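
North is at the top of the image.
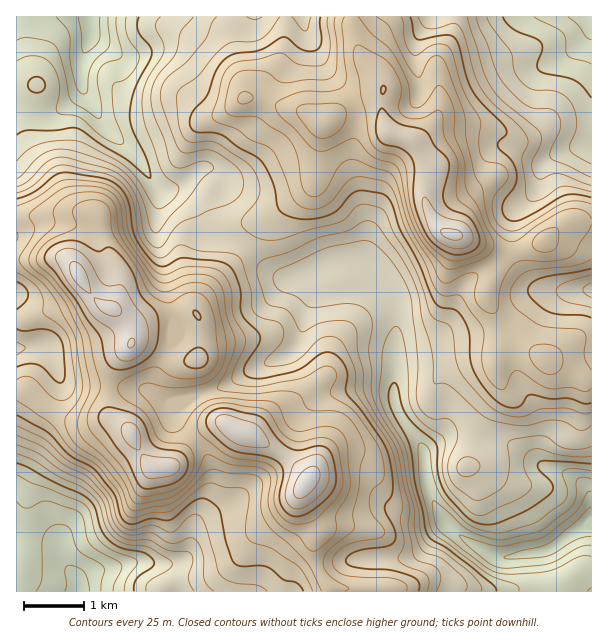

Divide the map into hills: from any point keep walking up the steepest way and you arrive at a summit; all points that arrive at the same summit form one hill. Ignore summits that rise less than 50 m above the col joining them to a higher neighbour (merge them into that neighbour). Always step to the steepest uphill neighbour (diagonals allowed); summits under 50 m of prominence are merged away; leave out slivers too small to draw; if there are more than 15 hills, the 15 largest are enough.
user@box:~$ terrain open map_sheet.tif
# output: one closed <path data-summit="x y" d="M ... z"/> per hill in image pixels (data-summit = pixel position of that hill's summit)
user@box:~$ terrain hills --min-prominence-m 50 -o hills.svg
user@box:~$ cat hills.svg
<path data-summit="452 234" d="M591 16l-501 0 1 22-9 19-2 23 5 13 23 36 28 27 18 29 7 7 16 2 16 15 13 23 39 15 19 19 20 12 12 0 39-16 19 0 9 3 7 5 18 24 8 18-2 89 8 18 12 15 9 17 14-9 18-8 46 6 17 8 19 15 41 17 10 9 3 10z"/><path data-summit="306 482" d="M354 262l-25 2-22 11 7 19-6 12-8 33-12 15-40 18-24 14-35 12-14 10 0 11 3 6 24 24 8 13 2 14-4 22-15 29-5 25-6 8-6 4-41-2-27 8-7 0-20 7-3 9-4-11-8-11-5-13-5-7-17-6-22-3-1 56 575 1 1-92-4-11-18-14-21-6-12-6-19-15-17-8-46-6-18 8-14 9-9-17-12-15-8-18 2-89-4-10-22-32-7-5z"/><path data-summit="78 275" d="M83 88l-8 10-19 14-40 1 0 235 28-2 6 7 11 27 8 5 75 5 27 14 14-2 15-8 24-8 24-14 40-18 12-15 6-24 8-21-7-19-11 3-12 0-20-12-19-19-39-15-13-23-11-11-8-5-13-1-7-7-18-29-33-33z"/><path data-summit="165 467" d="M59 374l-3 10-20 23-11 15-9 22 0 90 4 2 19 2 17 6 5 7 5 13 8 11 4 11 3-9 20-7 7 0 27-8 41 2 6-4 6-8 5-25 15-29 4-15-1-15-6-15-27-28-3-6 0-11 7-6-11 2-27-14-75-5-6-3z"/>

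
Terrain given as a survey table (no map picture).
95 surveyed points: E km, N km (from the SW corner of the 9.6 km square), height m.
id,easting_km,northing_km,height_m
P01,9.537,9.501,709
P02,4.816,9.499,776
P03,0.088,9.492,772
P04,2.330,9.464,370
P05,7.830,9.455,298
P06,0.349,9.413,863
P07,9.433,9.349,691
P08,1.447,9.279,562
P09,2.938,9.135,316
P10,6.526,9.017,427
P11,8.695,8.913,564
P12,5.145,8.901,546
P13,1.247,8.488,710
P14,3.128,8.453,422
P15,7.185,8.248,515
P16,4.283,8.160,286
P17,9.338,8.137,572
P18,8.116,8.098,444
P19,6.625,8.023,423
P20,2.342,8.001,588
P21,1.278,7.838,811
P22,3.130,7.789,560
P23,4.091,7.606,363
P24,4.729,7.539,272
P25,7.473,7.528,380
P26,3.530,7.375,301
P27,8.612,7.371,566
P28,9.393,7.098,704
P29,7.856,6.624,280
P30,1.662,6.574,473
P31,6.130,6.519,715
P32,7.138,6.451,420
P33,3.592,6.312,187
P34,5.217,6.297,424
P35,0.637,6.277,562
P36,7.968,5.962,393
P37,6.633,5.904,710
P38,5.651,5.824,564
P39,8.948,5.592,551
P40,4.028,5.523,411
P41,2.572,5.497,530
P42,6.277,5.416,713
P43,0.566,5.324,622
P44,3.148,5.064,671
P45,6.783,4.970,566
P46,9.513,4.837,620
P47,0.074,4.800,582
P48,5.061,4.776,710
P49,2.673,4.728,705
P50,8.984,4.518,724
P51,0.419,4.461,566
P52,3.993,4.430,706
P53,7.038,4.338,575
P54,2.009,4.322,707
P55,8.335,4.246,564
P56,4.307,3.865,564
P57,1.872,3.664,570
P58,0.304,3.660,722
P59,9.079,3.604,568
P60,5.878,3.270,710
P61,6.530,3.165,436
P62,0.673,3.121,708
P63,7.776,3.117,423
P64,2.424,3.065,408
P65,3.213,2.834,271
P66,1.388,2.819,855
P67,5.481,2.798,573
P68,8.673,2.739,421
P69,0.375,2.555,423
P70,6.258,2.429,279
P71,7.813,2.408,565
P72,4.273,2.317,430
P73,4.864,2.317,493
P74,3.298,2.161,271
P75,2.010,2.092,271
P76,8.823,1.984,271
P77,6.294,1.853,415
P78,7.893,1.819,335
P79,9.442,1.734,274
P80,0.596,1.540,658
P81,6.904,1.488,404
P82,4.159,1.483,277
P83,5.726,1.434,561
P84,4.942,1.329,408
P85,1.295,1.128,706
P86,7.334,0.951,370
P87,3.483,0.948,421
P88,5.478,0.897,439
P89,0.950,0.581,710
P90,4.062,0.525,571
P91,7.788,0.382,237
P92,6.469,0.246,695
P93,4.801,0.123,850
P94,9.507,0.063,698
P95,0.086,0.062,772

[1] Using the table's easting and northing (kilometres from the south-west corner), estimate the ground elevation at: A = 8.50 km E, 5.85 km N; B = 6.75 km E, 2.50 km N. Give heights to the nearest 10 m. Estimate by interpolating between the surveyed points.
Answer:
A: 420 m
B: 280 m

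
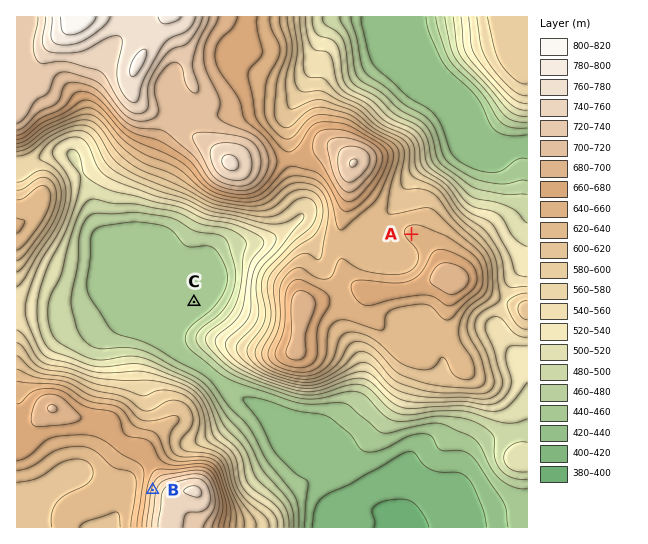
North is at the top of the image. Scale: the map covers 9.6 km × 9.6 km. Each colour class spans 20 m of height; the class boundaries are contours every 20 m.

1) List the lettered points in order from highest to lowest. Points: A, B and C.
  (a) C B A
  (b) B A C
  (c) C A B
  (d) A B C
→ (b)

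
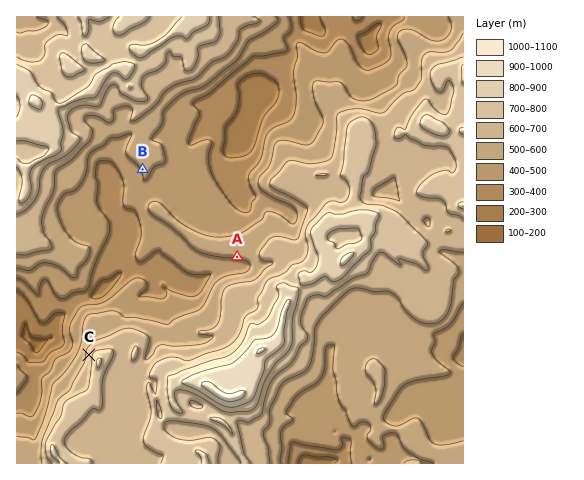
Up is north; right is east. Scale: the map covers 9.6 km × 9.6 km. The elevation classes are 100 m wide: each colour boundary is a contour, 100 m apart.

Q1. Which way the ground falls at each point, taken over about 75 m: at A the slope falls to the S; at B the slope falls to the SW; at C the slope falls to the W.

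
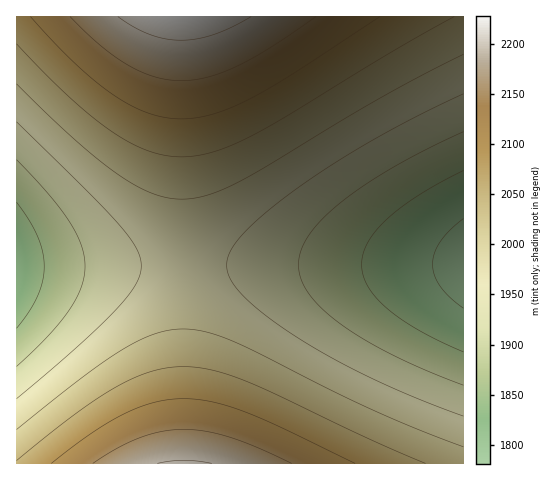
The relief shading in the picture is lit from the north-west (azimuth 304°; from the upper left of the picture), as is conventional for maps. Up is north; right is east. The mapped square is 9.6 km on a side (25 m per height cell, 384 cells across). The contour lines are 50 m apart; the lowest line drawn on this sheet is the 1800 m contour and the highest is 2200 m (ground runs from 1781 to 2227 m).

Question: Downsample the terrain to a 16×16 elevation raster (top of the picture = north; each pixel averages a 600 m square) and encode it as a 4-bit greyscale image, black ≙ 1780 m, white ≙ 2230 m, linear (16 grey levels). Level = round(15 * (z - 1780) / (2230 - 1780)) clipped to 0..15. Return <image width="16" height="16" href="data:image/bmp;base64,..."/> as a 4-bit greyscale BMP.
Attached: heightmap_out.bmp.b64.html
<image width="16" height="16" href="data:image/bmp;base64,Qk32AAAAAAAAAHYAAAAoAAAAEAAAABAAAAABAAQAAAAAAIAAAAATCwAAEwsAABAAAAAAAAAAAAAAABEREQAiIiIAMzMzAERERABVVVUAZmZmAHd3dwCIiIgAmZmZAKqqqgC7u7sAzMzMAN3d3QDu7u4A////AJq83d3cuqmIiavMzLqph3ZniaqqqYd2VVZ4mZmHdlVDNWd4h3ZVQzIkVmd2ZUQyISNFZmZVQyIQI0VmZlRDIhAjVWdmZUMyETRWd3dmVEMiRWeIiHdlVDNXiZqpmHZlRHiau7qpiHZliavMzLqpiHaavN3dzLqZh6vN7u7dy7qZ"/>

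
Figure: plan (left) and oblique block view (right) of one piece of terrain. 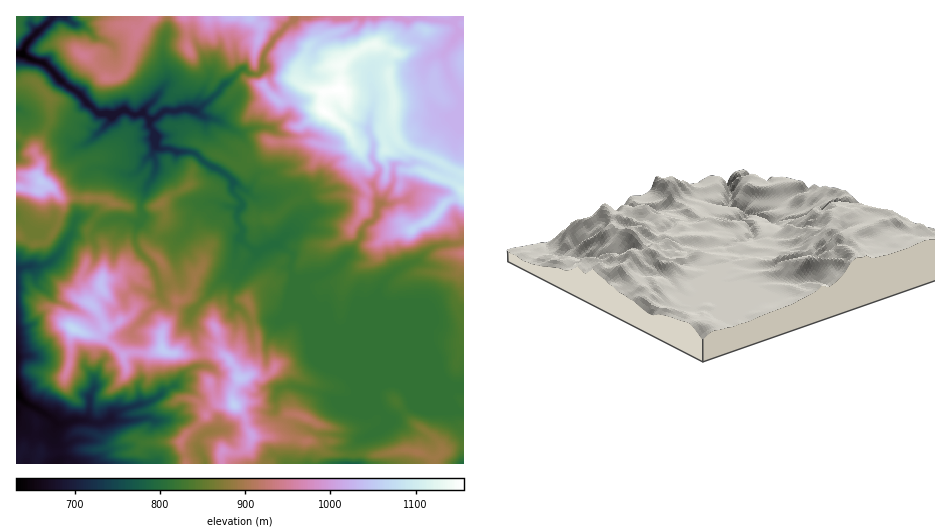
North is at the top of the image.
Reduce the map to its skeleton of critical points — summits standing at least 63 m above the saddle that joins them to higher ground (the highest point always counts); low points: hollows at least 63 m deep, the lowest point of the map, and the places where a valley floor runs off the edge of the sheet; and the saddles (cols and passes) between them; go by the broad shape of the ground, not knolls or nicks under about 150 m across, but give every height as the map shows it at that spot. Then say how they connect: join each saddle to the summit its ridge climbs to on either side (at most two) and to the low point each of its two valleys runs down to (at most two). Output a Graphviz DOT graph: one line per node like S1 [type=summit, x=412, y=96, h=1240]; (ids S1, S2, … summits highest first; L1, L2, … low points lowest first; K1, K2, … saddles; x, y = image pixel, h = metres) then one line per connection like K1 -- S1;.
graph terrain {
  S1 [type=summit, x=340, y=89, h=1157];
  S2 [type=summit, x=74, y=329, h=1072];
  S3 [type=summit, x=234, y=405, h=1061];
  S4 [type=summit, x=41, y=181, h=1054];
  S5 [type=summit, x=250, y=17, h=1046];
  S6 [type=summit, x=109, y=25, h=926];
  L1 [type=low, x=17, y=393, h=631];
  L2 [type=low, x=21, y=54, h=637];
  K1 [type=saddle, x=236, y=453, h=968];
  K2 [type=saddle, x=202, y=354, h=943];
  K3 [type=saddle, x=125, y=70, h=931];
  K4 [type=saddle, x=196, y=426, h=913];
  K5 [type=saddle, x=273, y=41, h=898];
  K6 [type=saddle, x=197, y=305, h=858];
  K7 [type=saddle, x=47, y=126, h=850];
  K8 [type=saddle, x=95, y=218, h=844];
  K9 [type=saddle, x=292, y=270, h=815];
  K10 [type=saddle, x=151, y=129, h=699];
  K11 [type=saddle, x=48, y=22, h=681];
  K1 -- S3;
  K1 -- L1;
  K1 -- L2;
  K2 -- S2;
  K2 -- S3;
  K2 -- L1;
  K3 -- S4;
  K3 -- S5;
  K3 -- L2;
  K4 -- S2;
  K4 -- S3;
  K4 -- L1;
  K5 -- S1;
  K5 -- S5;
  K5 -- L2;
  K6 -- S2;
  K6 -- S3;
  K6 -- L1;
  K6 -- L2;
  K7 -- S4;
  K7 -- L1;
  K7 -- L2;
  K8 -- S2;
  K8 -- S4;
  K8 -- L1;
  K8 -- L2;
  K9 -- S1;
  K9 -- S2;
  K9 -- L2;
  K10 -- S1;
  K10 -- S4;
  K10 -- L2;
  K11 -- S4;
  K11 -- S6;
  K11 -- L2;
}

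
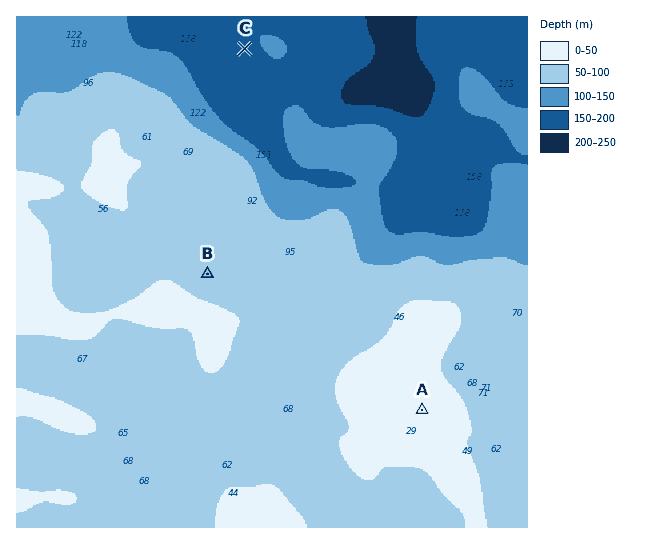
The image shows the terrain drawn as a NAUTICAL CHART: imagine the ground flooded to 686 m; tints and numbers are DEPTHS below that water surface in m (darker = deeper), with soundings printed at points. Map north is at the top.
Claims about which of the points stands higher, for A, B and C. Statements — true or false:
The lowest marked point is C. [true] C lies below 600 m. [true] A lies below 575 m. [false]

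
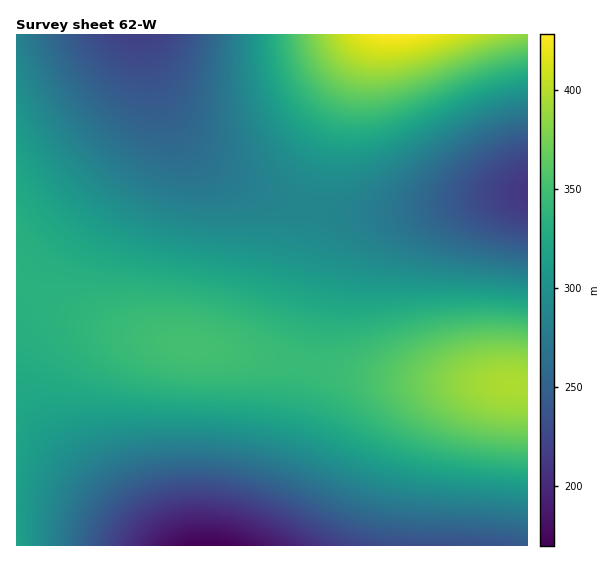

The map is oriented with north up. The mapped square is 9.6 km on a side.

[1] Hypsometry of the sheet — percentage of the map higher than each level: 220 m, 96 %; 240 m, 91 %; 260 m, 82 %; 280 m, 70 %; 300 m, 54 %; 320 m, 39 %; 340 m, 21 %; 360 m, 9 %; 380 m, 5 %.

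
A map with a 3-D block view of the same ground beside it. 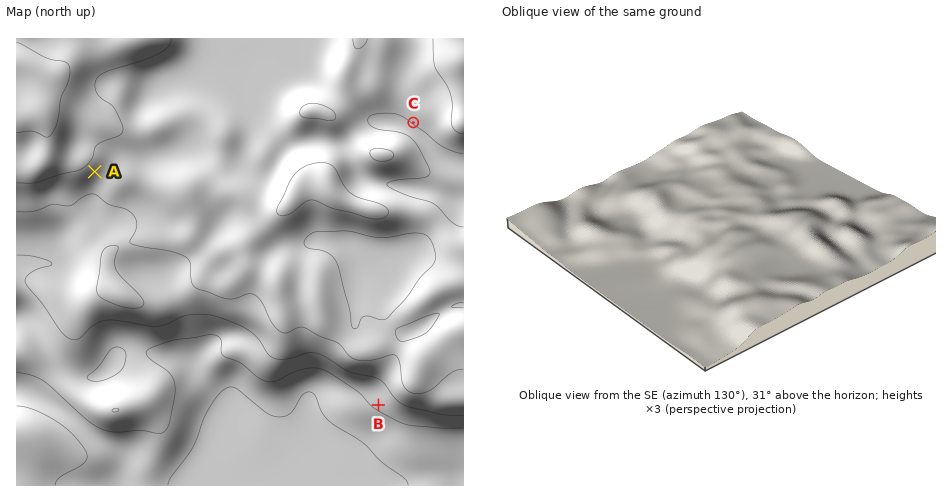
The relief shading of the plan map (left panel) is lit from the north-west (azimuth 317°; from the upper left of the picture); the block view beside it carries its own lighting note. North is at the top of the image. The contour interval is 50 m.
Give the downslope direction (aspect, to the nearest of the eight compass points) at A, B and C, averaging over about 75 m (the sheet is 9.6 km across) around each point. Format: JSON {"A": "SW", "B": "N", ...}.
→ {"A": "SE", "B": "SW", "C": "SW"}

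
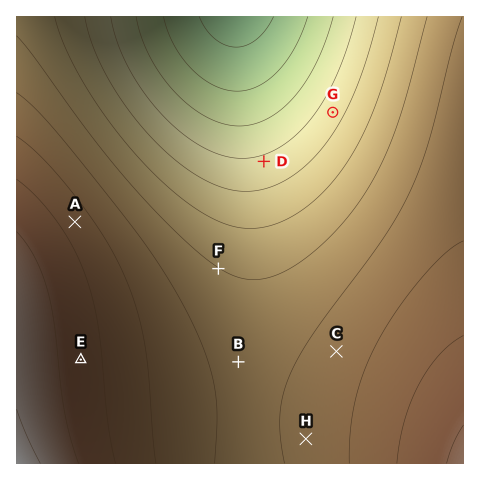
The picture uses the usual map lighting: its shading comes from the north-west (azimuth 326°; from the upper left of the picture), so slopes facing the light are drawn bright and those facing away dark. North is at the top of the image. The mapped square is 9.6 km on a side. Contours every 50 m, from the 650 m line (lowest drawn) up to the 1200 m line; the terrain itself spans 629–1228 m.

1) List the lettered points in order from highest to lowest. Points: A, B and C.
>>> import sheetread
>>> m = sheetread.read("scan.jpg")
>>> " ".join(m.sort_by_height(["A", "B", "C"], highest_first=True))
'A C B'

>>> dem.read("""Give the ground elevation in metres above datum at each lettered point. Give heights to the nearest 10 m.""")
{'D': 810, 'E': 1120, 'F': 950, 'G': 830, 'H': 1010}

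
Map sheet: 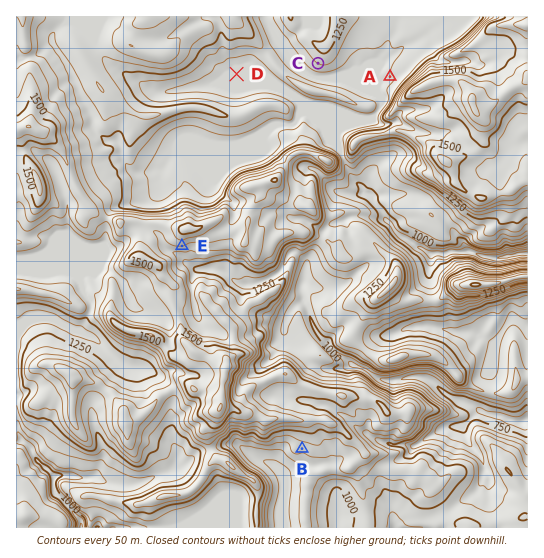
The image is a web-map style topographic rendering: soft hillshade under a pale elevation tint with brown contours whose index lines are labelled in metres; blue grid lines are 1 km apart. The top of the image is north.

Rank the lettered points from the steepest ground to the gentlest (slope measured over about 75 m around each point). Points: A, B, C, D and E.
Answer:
E C B A D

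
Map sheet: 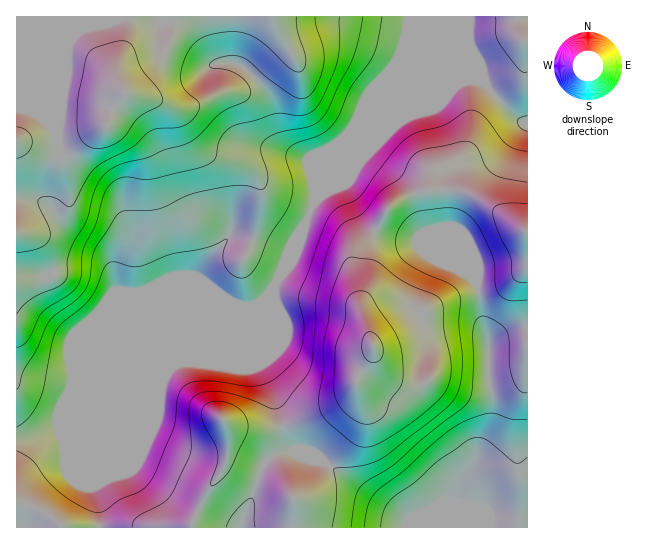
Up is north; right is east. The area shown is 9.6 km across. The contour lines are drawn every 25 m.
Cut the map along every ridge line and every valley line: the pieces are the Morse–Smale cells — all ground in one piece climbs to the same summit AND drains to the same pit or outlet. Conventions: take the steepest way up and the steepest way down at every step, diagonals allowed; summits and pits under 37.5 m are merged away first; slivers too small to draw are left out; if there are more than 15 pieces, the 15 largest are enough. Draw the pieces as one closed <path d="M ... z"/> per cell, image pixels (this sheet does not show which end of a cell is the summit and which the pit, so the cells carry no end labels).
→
<path d="M527 16l-254 0 8 21-1 9-38 38-8 5-12 3-24 12-13 4-14-1-18-8-30-7-11 14-5 19-28 18-16 14-17-4-29-12-1 92 15 3 12 9 5 10 5 20-3 2-34 1 0 160 19-1 26-8 84-34 10-6 9-8 4-10 7-7 28-12 44-44 16-8 10-11 40-86 14-12 18-8 8-9 11-17 35-36 19-10 27-11 13-16 9-4 18 3 32 36 10 4z"/><path d="M454 189l-23 0-21 6-17 9-9 10-21 39-2 8 4 29-5 17 13 39-1 9-12 18-8 20-9 8-30 15-32 11 7 19 7 5-8 0-9 2-14 10-12 36-8 16-2 13 286-1 0-296-50-34-11-5z"/><path d="M477 80l-10 0-9 4-13 16-27 11-19 10-35 36-11 17-8 9-18 8-14 12-4 12-16 28-10 28-8 14 2 38-17 43 12 24 10 37 31-11 30-15 9-8 8-20 12-18 1-9-13-39 5-17-4-29 2-8 6-14 15-25 9-10 29-13 40 0 16 6 47 34 3-1 0-107-11-4-32-36z"/><path d="M271 16l-254 0-1 125 30 12 17 4 16-14 28-18 5-19 11-14 30 7 18 8 14 1 13-4 24-12 12-3 8-5 38-38 1-9z"/><path d="M274 287l-11 13-16 8-44 44-28 12-7 7-8 15-41 41-26 59 6 19 2 23 90 0 1-6 13-28 15-20 7-15 1-26-5-12 7 4 11 3 29 1 11-3-9-36-12-24 17-43 0-18z"/><path d="M155 389l-94 40-26 8-18 2-1 88 83 1 0-23-6-15 6-17 20-46z"/><path d="M226 423l2 10-1 26-7 15-11 13-10 20-7 15 1 6 48 0 23-65 14-10 14-3-7-9-4-14-11 2-15 0-21-2z"/><path d="M21 233l-5 1 0 37 11 2-10 0-1 4 37-1 0-5-10-26-9-8z"/>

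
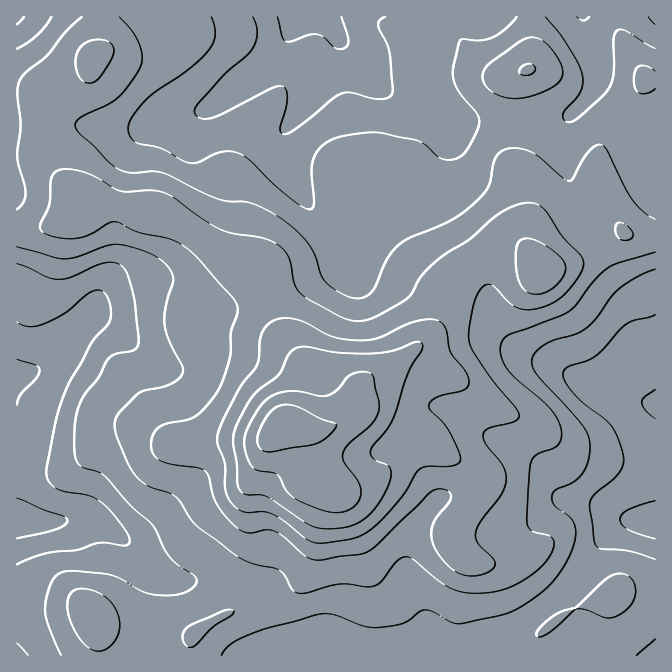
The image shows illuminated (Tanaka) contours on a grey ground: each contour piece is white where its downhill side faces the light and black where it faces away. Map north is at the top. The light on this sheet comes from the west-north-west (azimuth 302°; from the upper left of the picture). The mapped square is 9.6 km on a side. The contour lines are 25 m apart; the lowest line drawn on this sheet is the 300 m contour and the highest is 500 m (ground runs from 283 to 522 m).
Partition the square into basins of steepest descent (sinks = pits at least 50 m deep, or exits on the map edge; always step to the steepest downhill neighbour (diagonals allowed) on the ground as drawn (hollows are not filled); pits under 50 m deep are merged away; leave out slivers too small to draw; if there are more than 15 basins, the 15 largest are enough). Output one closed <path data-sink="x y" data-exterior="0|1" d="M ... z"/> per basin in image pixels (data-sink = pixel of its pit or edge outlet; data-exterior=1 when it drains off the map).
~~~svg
<path data-sink="300 17" data-exterior="1" d="M655 16l-553 0-1 26-12 25-12 11-29 10-5 7-2 5 2 40 3 13 8 17 30 33 34 1 46 12 20 10 36 28 29 17 12 12 10 22 7 22 18 28 19 18 20 5 14 10 5 17 0 9 5-9 5-22 8-7 16-8 29-20 16-16 10-19 3-11 0-10 5-14 13-14 14-10 20-10 17-1 13 9 14 19 3 0 39-12 21-11 19-15 8 3 24 1z"/><path data-sink="655 524" data-exterior="1" d="M625 233l-5 1-15 14-21 11-39 12-3 0-14-19-13-9-17 1-34 20-10 9-6 12-4 23-11 24-16 16-29 20-16 8-8 7-5 22-6 10-29 14-25-1 6 3 6 7 7 35 3 7 7 5 0 10-9 25-5 32-11 25-11 9-42 20-18 5-35 20-6 7-2 17 466 1 1-418-24-2z"/><path data-sink="17 518" data-exterior="1" d="M108 203l-24 0-10 11-16 9-20 6-22 3 1 424 172 0 2-18 6-7 35-20 30-10 35-18 6-6 8-15 8-42 9-25 0-10-7-5-3-7-7-35-6-7-6-3 25 1 10-3 13-7 7-11-3-16-9-11-27-8-19-18-18-28-7-22-10-22-12-12-29-17-36-28-20-10z"/><path data-sink="17 17" data-exterior="1" d="M100 16l-84 1 1 214 13 0 28-8 16-9 9-11-2-5-22-21-10-15-6-22-2-40 7-12 29-10 12-11 12-25z"/>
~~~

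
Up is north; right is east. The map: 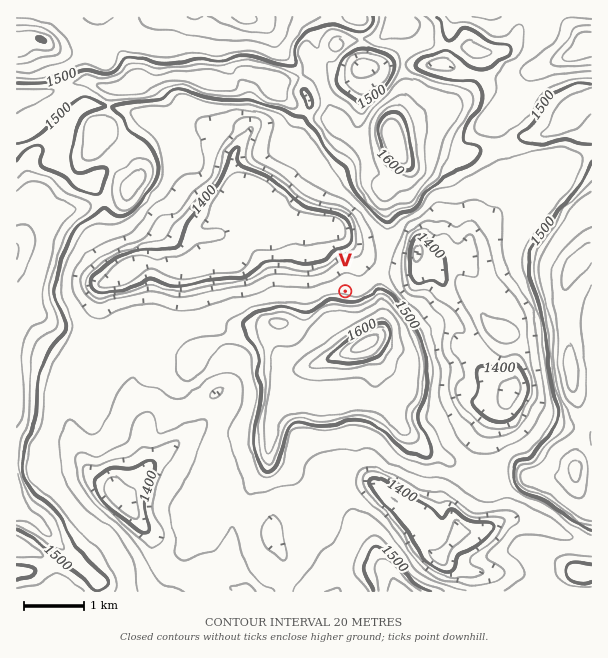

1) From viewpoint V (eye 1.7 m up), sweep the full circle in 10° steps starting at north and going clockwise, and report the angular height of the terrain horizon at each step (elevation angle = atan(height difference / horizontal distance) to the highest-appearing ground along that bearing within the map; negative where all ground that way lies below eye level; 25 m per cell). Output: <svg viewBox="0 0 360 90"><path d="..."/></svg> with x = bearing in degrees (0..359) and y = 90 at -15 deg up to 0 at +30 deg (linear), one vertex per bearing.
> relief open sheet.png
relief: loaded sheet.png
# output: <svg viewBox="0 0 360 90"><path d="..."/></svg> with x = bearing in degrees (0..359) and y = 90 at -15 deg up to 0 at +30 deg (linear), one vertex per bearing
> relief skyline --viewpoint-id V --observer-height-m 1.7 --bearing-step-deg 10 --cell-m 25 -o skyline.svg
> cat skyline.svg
<svg viewBox="0 0 360 90"><path d="M0 57l10-2 10-3 10 2 10 4 10 1 10 1 10-2 10-1 10-5 10-4 10-3 10-1 10-2 10-3 10-1 10 0 10 1 10-1 10 0 10 0 10 1 10 3 10 4 10 4 10 4 10 4 10 0 10 0 10 1 10-1 10 0 10 0 10 0 10-1 10 1"/></svg>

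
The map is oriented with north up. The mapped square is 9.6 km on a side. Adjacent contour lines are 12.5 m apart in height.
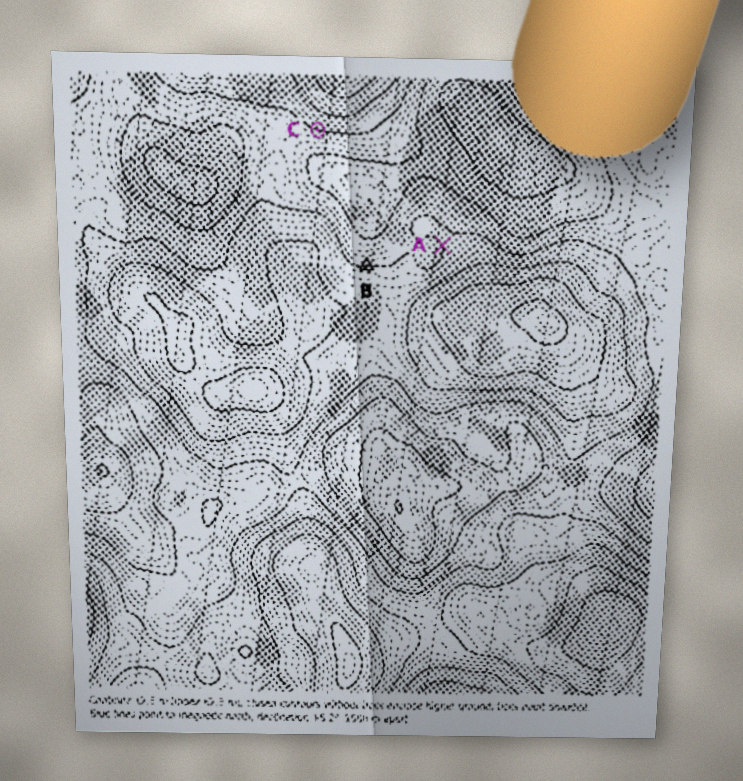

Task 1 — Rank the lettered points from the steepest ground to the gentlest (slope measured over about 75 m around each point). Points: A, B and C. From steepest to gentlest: C B A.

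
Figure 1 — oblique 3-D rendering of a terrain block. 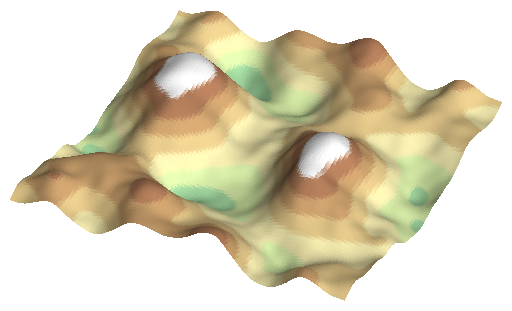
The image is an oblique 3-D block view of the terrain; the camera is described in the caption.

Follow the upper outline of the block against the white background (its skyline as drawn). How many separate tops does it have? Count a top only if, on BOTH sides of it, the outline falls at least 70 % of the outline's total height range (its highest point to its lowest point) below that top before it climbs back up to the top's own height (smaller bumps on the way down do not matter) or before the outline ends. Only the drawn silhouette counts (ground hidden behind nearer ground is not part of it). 0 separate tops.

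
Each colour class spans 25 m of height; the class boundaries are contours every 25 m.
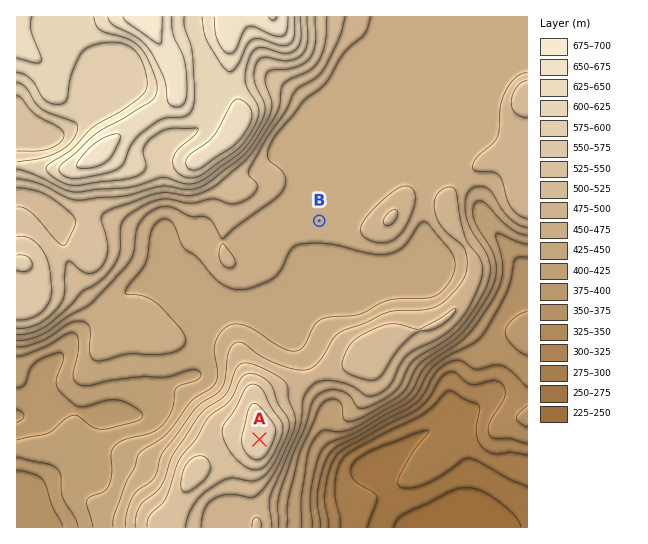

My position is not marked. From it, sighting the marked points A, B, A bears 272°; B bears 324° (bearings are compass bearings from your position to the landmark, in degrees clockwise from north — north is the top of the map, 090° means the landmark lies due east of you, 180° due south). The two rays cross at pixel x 484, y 447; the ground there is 300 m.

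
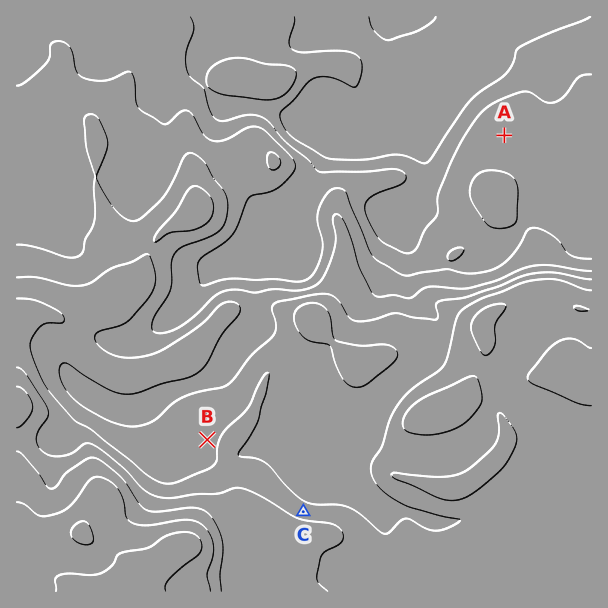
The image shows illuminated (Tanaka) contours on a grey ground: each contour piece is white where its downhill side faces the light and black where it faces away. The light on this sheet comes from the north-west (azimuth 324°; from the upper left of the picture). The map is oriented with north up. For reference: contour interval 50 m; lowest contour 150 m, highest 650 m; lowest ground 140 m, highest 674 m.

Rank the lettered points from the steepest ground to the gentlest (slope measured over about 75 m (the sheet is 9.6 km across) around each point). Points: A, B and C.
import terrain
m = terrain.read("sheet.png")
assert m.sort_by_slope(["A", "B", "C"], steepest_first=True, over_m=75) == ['C', 'B', 'A']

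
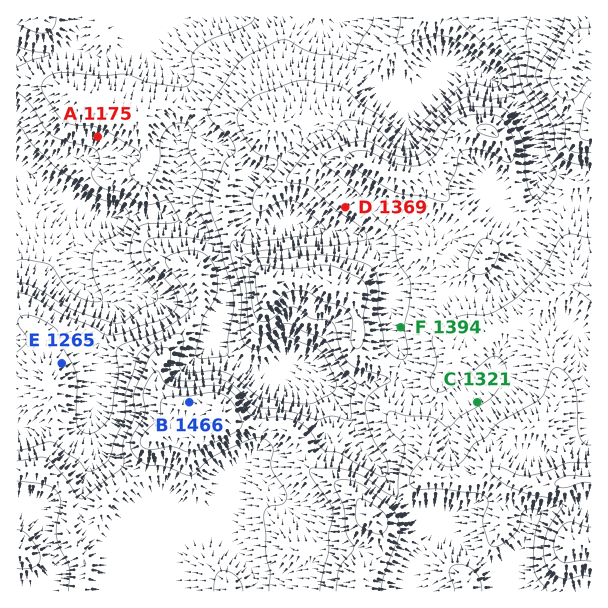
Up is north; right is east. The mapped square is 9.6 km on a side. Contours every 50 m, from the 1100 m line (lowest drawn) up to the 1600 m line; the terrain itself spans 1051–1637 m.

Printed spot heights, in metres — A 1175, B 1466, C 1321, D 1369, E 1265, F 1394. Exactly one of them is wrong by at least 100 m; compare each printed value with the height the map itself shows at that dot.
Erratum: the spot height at C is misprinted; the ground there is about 1446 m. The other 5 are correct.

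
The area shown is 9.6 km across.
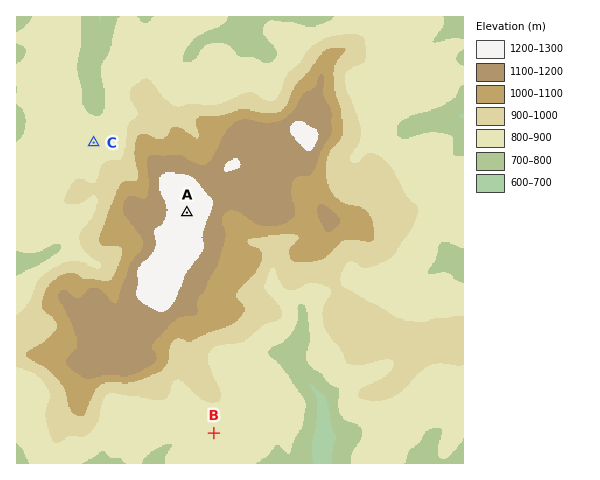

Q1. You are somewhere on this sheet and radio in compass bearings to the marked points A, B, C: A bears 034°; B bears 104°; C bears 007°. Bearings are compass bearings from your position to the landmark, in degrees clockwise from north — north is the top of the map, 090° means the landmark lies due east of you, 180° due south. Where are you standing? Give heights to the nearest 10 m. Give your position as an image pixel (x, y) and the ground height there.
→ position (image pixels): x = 63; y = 396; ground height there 970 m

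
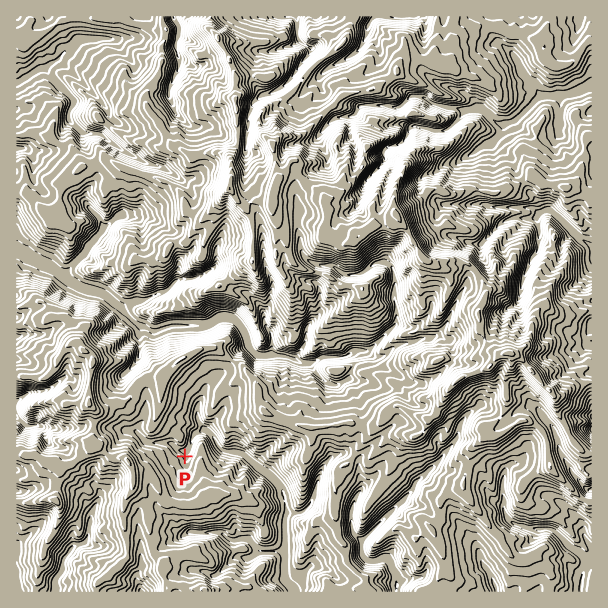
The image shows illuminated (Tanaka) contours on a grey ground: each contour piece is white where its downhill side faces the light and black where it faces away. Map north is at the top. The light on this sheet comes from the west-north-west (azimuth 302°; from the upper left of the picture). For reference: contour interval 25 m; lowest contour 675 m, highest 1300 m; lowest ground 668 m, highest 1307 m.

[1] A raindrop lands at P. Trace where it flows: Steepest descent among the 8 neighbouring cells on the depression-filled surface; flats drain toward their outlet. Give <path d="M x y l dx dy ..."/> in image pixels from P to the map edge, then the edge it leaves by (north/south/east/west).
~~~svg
<path d="M185 456l1-1 0-3 2 0 3-6 0-5 3-6 3-3 3 0 1-1 6 0 6 6 5 9 4 4 3 2 9 0 2 1 6 0 3 2 12 12 1 0 9 7 2 0 10 11 3 6 0 3 3 4 0 8 2 1 0 8-2 1 0 65 9 10"/>
exit: south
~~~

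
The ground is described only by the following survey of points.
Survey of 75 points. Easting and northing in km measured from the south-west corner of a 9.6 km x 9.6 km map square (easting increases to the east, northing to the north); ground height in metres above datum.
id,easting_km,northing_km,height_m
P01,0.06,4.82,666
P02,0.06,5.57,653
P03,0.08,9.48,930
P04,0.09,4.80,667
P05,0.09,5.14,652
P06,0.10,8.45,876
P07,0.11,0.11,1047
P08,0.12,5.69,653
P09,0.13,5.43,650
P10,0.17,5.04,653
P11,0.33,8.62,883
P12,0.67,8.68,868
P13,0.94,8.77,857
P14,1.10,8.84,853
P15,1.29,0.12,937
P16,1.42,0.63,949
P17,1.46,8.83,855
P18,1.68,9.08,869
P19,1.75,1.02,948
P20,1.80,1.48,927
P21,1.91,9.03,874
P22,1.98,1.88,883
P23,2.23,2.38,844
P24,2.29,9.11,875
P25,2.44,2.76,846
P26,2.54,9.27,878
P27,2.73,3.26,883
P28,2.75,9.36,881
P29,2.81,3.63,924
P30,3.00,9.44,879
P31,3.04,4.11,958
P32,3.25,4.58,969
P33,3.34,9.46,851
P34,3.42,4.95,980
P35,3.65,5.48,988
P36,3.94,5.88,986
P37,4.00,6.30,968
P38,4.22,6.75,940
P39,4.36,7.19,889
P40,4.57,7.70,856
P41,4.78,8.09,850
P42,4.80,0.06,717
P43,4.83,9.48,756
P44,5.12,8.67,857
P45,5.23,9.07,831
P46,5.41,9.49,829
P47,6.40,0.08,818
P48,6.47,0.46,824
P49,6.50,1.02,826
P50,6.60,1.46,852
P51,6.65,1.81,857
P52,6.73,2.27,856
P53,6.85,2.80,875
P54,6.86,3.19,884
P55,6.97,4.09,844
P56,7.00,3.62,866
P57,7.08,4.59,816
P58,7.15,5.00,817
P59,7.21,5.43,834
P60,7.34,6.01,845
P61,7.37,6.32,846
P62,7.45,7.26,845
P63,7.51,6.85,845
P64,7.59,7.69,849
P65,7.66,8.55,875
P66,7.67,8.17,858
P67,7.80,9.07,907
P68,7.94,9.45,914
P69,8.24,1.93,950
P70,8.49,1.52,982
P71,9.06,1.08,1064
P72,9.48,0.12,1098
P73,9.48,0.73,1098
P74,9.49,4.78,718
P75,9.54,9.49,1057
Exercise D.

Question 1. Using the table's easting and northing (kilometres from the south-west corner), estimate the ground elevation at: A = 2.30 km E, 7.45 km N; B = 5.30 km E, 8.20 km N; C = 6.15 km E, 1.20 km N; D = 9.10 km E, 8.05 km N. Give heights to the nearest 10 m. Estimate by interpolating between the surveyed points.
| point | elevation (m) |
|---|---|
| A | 900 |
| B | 920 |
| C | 810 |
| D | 950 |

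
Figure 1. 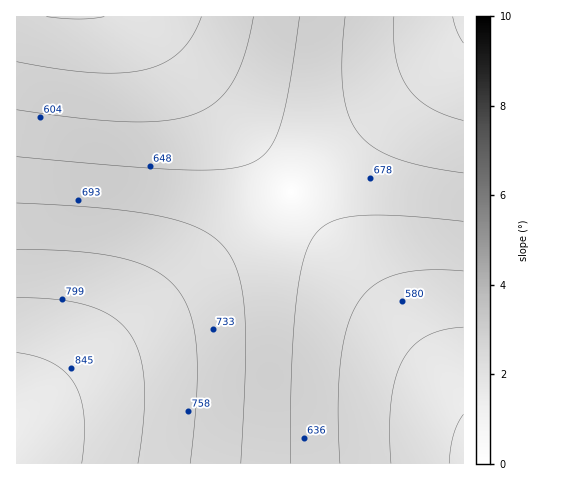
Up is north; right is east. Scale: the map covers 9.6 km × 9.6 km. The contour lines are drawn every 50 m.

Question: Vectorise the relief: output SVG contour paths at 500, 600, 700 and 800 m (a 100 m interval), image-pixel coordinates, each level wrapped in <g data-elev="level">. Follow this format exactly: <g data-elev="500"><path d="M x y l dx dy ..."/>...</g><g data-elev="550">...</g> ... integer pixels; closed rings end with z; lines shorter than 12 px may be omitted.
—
<g data-elev="500"><path d="M449 463l4-28 5-11 5-10"/><path d="M104 17l-26 2-32-2"/></g><g data-elev="600"><path d="M340 463l-2-56 2-45 7-34 11-26 7-9 9-8 10-6 12-4 29-5 38 1"/><path d="M253 17l-9 38-11 27-16 19-9 7-12 5-28 7-37 2-49-4-65-8"/></g><g data-elev="700"><path d="M241 463l4-96 0-56-3-21-4-18-6-14-8-12-11-10-14-8-18-7-21-5-58-8-85-5"/><path d="M345 17l-3 40 1 32 5 24 10 19 14 14 21 11 30 9 40 7"/></g><g data-elev="800"><path d="M138 463l6-45 0-36-5-28-4-12-6-10-8-9-9-7-23-10-32-6-40-2"/><path d="M453 17l4 14 6 12"/></g>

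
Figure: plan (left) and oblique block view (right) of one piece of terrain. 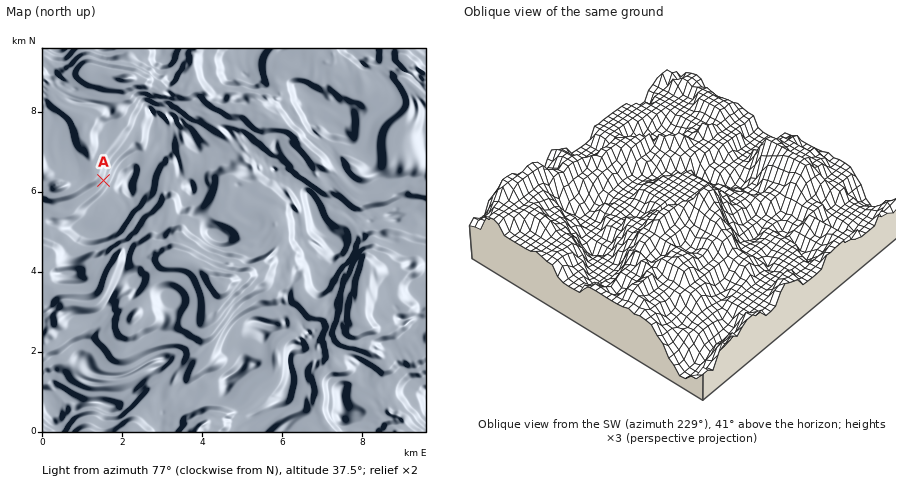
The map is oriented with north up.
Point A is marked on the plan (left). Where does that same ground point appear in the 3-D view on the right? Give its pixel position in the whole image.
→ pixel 580 247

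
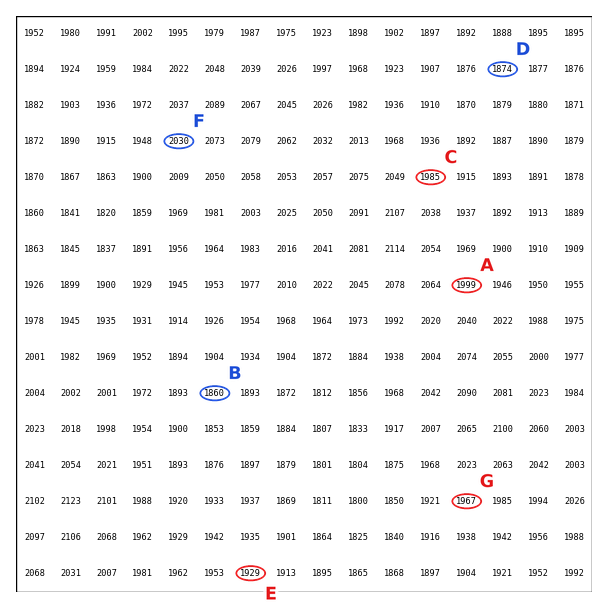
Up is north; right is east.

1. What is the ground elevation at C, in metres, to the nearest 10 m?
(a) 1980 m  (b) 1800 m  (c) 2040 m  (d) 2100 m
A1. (a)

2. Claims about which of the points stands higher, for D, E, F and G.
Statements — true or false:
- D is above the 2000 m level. false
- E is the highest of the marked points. false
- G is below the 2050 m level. true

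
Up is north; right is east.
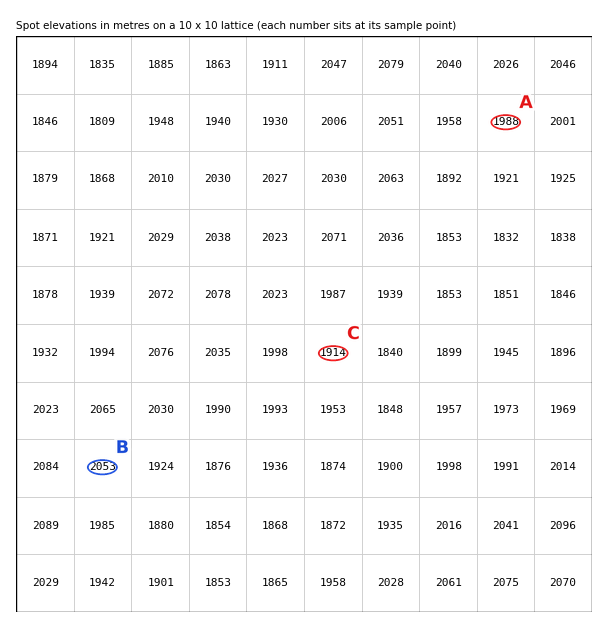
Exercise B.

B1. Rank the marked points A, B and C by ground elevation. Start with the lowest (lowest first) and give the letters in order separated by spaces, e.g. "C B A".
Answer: C A B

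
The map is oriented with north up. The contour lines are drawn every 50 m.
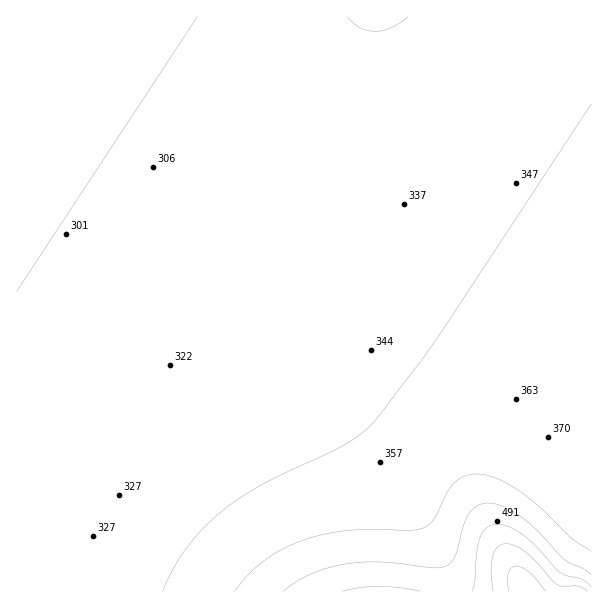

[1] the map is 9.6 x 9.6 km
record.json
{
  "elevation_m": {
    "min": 280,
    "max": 630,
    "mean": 340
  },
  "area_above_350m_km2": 25.9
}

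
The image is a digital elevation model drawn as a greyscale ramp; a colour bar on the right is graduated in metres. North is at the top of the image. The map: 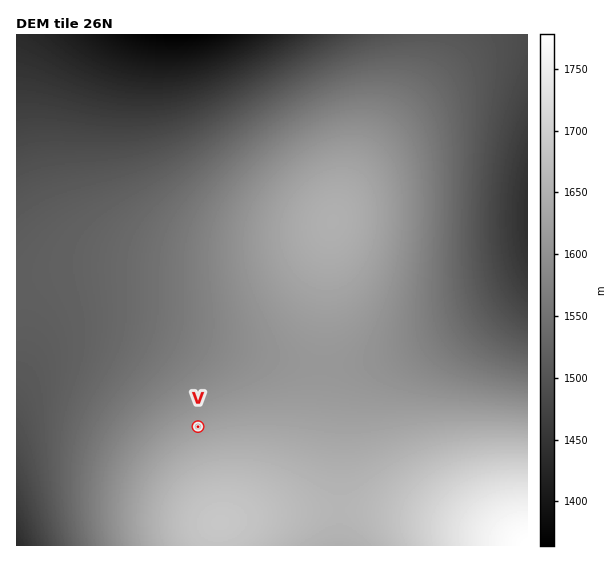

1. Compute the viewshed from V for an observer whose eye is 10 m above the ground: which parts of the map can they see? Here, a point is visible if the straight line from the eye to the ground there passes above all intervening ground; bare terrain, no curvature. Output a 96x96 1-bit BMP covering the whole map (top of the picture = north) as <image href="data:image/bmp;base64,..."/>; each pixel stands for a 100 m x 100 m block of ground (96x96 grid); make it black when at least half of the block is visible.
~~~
<image width="96" height="96" href="data:image/bmp;base64,Qk2+BAAAAAAAAD4AAAAoAAAAYAAAAGAAAAABAAEAAAAAAIAEAAATCwAAEwsAAAIAAAAAAAAA////AAAAAAAAAAAAAAAAAAAA//gAAAAAAAAAAAAB//gAAAAAAAAAAAAD//wAAAAAAAAAAAAD//wAAAAAAAAAAAAH//wAAAAAAAAAAAAP//wAAAAAAAAAAAAf//wAAAAAAAAAAAAf//wAAAAAAAAAAAA///wAAAAAAAAAAAA///wAAAAAAAAAAAB///wAAAAAAAAAAAB///wAAAAB+AAAAAB///wAAAAD/gAAAAD///wAAAAH/wAAAAD///wAAAAP/4AAAAD///gAAAAf/8AAAAD///gAAAAf/8AAAAD///gAAAA//+AAAAD///AAAAA///AAAAD//+AAAAB///AAAAD//+AAAAD///gAAAD//4DAAAH///wAAAB//wD/AAf///8AAAA/+AD////////AAAAHwAD////////4AAAAAAD/////////gAAAAAD/////////8AAAAAD/////////+AAAAAD/////////+AAAAAD//////////AAAAAD//////////AAAAAD//////////gAAAAD//////////gAAAAD//////////gAAAAD//////////wAAAAD//////////wAAAAD//////////wAAAAD//////////wAAAAD//////////wAAAAD//////////wAAAAD//////////wAAAAD//////////wAAAAD//////////wAAAAD//////////wAAAAD//////////wAAAAD//////////wAAAAD//////////wAAAAD//////////wAAAAD//////////wAAAAD//////////gAAAAD//////////gAAAAD//////////gAAAAD//////////gAAAAD//////////AAAAAD//////////AAAAAD//////////AAAAAD/////////+AAAAAD/////////8AAAAAD/////////4AAAAAD/////////wAAAAAD/////////gAAAAAD////AAH/8AAAAAAD///wAAAAAAAAAAAD//+AAAAAAAAAAAAD//4AAAAAAAAAAAAD//gAAAAAAAAAAAAD/+AAAAAAAAAAAAAD/4AAAAAAAAAAAAAB/gAAAAAAAAAAAAAAcAAAAAAAAAAAAAAAAAAAAAAAAAAAAAAAAAAAAAAAAAAAAAAAAAAAAAAAAAAAAAAAAAAAAAAAAAAAAAAAAAAAAAAAAAAAAAAAAAAAAAAAAAAAAAAAAAAAAAAAAAAAAAAAAAAAAAAAAAAAAAAAAAAAAAAAAAAAAAAAAAAAAAAAAAAAAAAAAAAAAAAAAAAAAAAAAAAAAAAAAAAAAAAAAAAAAAAAAAAAAAAAAAAAAAAAAAAAAAAAAAAAAAAAAAAAAAAAAAAAAAAAAAAAAAAAAAAAAAAAAAAAAAAAAAAAAAAAAAAAAAAAAAAAAAAAAAAAAAAAAAAAAAAAAAAAAAAAAAAAAAAAAAAAAAAAAAAAAAAAAAAAAAAAAAAAAAAAAAAAAAAAAAAAAAAAAAAAAAAAAAAAAAAAAAAAAAAA="/>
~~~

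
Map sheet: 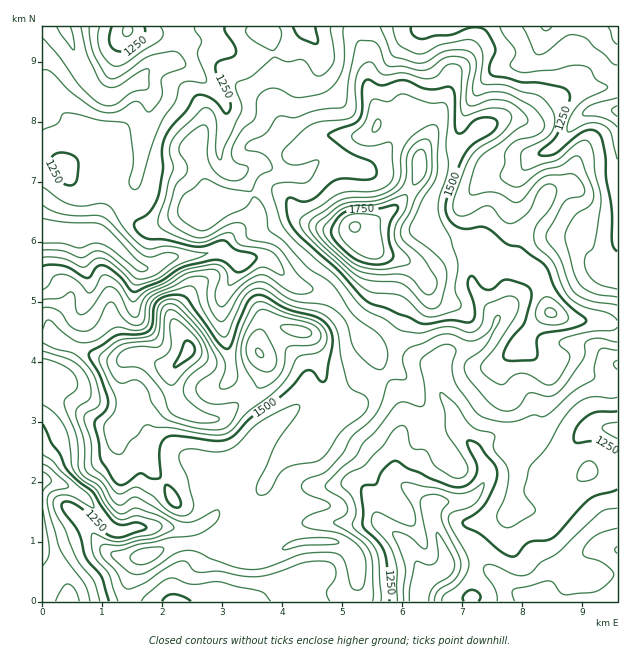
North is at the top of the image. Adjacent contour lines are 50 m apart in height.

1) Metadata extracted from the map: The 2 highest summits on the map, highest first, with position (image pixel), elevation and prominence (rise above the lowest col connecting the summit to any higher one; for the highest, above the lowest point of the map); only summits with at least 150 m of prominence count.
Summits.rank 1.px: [355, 226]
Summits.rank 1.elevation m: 1856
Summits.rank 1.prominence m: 814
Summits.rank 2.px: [188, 351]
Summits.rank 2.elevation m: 1764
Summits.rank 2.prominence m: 362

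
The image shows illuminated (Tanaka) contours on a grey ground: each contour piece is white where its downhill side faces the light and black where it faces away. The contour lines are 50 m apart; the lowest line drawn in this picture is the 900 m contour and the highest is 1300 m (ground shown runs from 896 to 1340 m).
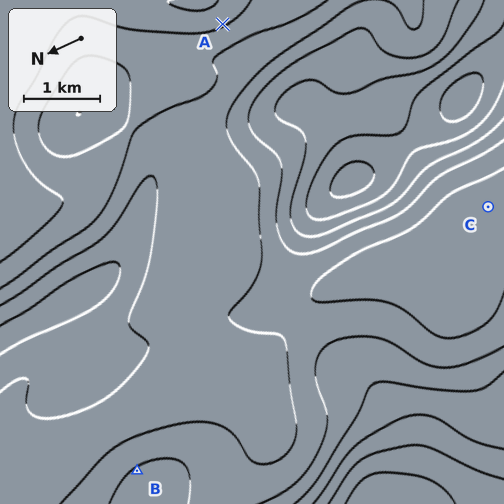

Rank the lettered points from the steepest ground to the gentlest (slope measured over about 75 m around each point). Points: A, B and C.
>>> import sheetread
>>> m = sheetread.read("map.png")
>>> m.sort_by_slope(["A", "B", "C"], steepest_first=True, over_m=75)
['A', 'B', 'C']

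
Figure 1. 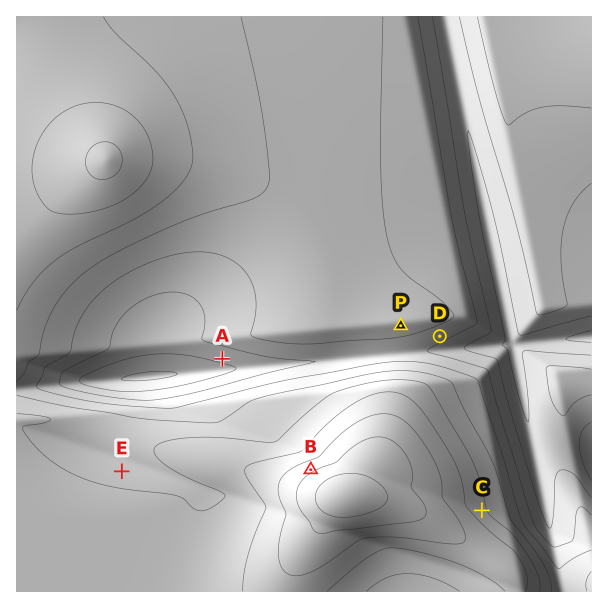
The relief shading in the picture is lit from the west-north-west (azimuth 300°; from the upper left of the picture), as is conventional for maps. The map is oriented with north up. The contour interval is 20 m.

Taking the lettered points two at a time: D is lower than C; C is lower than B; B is higher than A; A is lower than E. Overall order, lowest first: A D E C B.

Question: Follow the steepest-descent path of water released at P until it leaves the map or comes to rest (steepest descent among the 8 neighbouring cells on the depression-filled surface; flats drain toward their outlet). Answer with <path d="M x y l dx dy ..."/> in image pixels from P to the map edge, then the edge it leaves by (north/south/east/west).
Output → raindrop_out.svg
<path d="M401 326l0 27 13 0 2-2 19 0 2-1 19 0 2-2 16 0 2-1 16 0 2-2 19 0 2-1 9 0 1-2 14 0 1-1 15 0 2-2 15 0 1-1 15 0 3-2"/>
exit: east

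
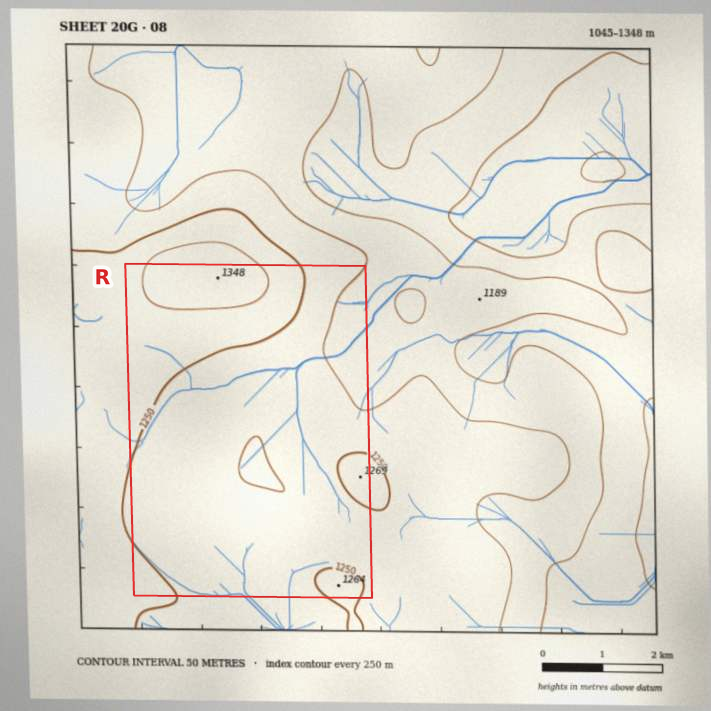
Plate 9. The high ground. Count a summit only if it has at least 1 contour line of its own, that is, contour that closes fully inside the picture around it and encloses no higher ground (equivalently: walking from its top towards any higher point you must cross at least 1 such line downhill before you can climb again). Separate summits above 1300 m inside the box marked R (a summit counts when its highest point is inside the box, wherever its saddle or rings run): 1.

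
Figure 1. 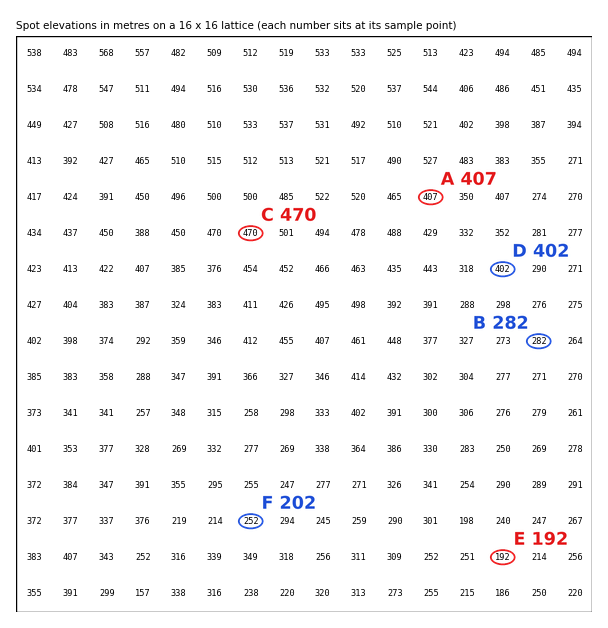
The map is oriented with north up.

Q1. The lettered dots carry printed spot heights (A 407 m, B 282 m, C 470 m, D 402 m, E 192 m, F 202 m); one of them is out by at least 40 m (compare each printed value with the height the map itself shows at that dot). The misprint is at F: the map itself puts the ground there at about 252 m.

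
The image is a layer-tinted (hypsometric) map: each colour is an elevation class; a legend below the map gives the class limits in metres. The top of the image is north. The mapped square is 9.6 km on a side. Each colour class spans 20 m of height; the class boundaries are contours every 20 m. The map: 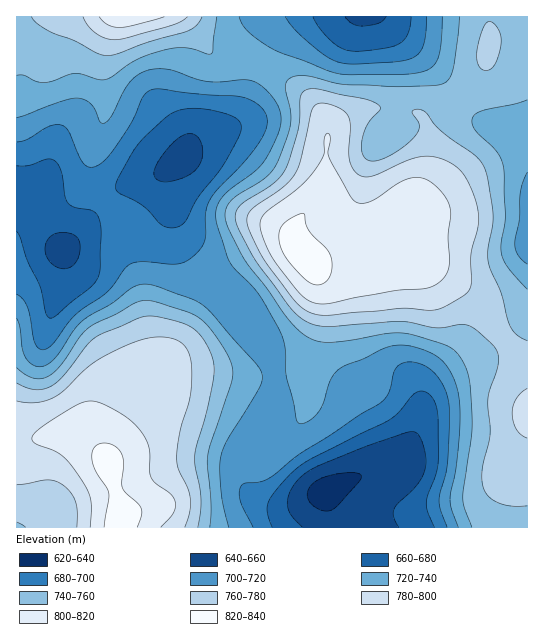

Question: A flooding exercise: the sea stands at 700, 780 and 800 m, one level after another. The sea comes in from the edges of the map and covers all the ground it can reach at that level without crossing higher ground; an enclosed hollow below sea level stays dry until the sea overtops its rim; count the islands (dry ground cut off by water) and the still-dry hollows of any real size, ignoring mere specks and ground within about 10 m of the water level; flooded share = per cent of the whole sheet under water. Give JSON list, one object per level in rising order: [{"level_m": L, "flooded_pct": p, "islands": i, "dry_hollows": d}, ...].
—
[{"level_m": 700, "flooded_pct": 24, "islands": 0, "dry_hollows": 0}, {"level_m": 780, "flooded_pct": 78, "islands": 1, "dry_hollows": 0}, {"level_m": 800, "flooded_pct": 89, "islands": 1, "dry_hollows": 0}]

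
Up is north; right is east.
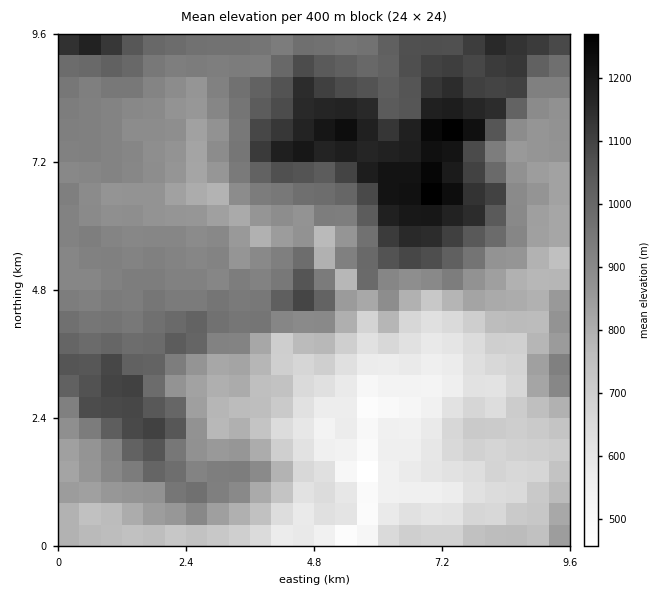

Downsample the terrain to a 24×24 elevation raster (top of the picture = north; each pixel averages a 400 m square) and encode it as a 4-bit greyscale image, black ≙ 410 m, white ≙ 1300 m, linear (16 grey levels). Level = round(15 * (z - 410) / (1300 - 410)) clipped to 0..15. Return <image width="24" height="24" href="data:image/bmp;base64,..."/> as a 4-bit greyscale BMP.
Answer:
<image width="24" height="24" href="data:image/bmp;base64,Qk2WAQAAAAAAAHYAAAAoAAAAGAAAABgAAAABAAQAAAAAACABAAATCwAAEwsAABAAAAAAAAAAAAAAABEREQAiIiIAMzMzAERERABVVVUAZmZmAHd3dwCIiIgAmZmZAKqqqgC7u7sAzMzMAN3d3QDu7u4A////AGZmZWVUMyEkVVZmZ2ZneIdmQ0MTQzRFV3eIiZmHVEMSIjREVniJqpmYZEISMzRURniKuYiHUyITM0VFVYmry4Z1QyMiI0VVVZu7unZmVDMRIkRFZqvMqHd2ZEMiIjQ0eLu6qYd2VFQzMzRFeaqqqqmHVmVEQzRVZ5mZmqmZiIdWREVmaJmZmZmZrKd4ZWd3aIiZmZiZm5aoiJh2ZomZmYmImmmru6mIZpmIiIiGeGic3Muod5iIiId4iJm93dy4d5iIh3aJmqq+7uzIh4iIiHiau7ze7tyod5mYiHic3d3d3tuYiJmYiHibzd7c3u64iJmYiIibvd3bvd3KiJmZiImavcu6vMzMmaqqmZmZq7qqvMvMqs3LqpmZmpmau7zcyw=="/>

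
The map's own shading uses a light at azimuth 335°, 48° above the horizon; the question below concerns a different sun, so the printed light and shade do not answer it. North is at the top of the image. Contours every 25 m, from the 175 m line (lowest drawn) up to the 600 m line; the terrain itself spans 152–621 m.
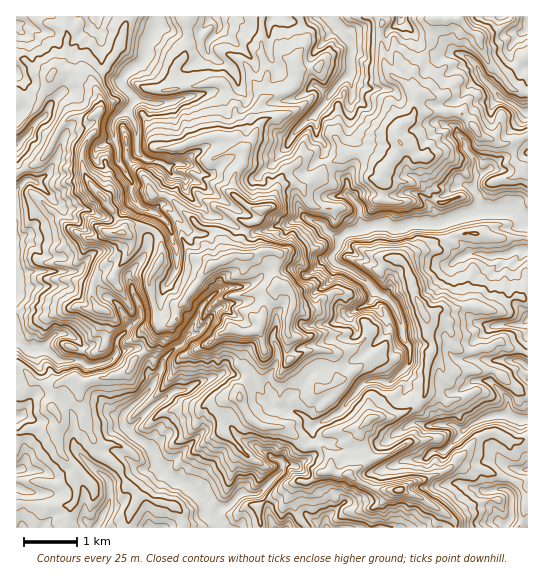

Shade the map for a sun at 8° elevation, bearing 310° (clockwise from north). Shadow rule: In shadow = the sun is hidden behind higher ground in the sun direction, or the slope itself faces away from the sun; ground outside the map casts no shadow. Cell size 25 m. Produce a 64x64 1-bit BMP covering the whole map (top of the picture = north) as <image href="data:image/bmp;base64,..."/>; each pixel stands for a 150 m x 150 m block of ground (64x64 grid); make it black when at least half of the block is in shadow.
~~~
<image width="64" height="64" href="data:image/bmp;base64,Qk0+AgAAAAAAAD4AAAAoAAAAQAAAAEAAAAABAAEAAAAAAAACAAATCwAAEwsAAAIAAAAAAAAA////AAAAAACA4eIB5//9+QHxhwlvL/h8AfECAT/H8DQAsAAwP/PgBAAwAD4f8P/8ADAAH5/gf/wAAAAfwz4PwIABgB/AH/PDwAGAgfgH/cGAABlDzAH+wIIADEfAD35gAgDCD4AfhwACHOMBAB//wAAfYQAHD///gD+AAAPAf/8Af+AEAcAb/QD/8AgA4Bh8AH/+ADxwCxgAD9/Bfj8J8AAD7/3/H4giAPnv/f+DyB8DvP/9n8DP/wAeff2/A8QIOF9+f7/NhcAfLj8Dv4WMYQ++D4G/wYH/A78Pwb/hAf8ACw/gn/oAAwATR/Af+AAAADZj4B86OAAABnH8PxM4AAAOcfw/8jgAPwc49n/gfAAAgzgGf4B/AADjuAA/gB//AH8wAB+AAH8AHzAF//gAAEACIAf///wEAAAAA/7//4AAD+AB/u//8ABP4ADwJ///AA4AAHfh//+ADggEY+H/3/AOIB4AwX/CeGwYDxDB/+AY/rwHiEG/0Az//gfEAA/4DH8HB+AAA7vEfwAD7AAHqeY/AAP8AAMsYj4AAfwAfyYwPgAAfgAeJhgeAAAOQACxGB78APdABnMMHh8AP8ABMAAcAAAf4AGAAB4AAAvgAMAADwAAA+AAQAAPgAAJwACcAAeAAAzAB5wAA4EABgAAPAADwIAGAAA/AIPDgAADAgcAAYEBCAEAgw=="/>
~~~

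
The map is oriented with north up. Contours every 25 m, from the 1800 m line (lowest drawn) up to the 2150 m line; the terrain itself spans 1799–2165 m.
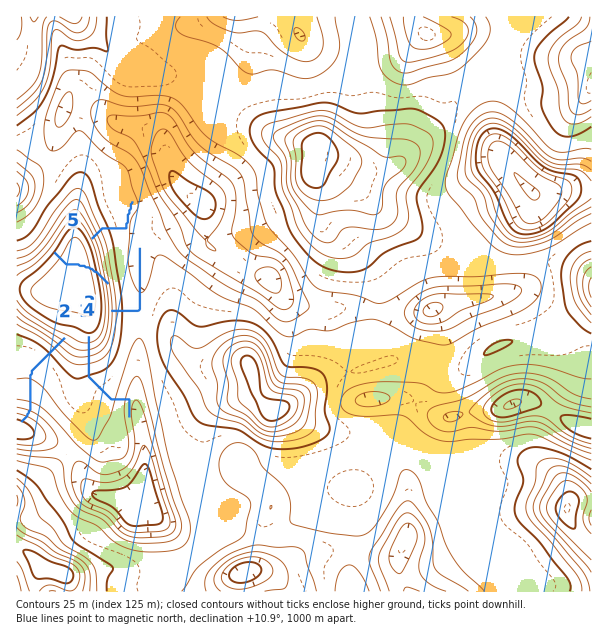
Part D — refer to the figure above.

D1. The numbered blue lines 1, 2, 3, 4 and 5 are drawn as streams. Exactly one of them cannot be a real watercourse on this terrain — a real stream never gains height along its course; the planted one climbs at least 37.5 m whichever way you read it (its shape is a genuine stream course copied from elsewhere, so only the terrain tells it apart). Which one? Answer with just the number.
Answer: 3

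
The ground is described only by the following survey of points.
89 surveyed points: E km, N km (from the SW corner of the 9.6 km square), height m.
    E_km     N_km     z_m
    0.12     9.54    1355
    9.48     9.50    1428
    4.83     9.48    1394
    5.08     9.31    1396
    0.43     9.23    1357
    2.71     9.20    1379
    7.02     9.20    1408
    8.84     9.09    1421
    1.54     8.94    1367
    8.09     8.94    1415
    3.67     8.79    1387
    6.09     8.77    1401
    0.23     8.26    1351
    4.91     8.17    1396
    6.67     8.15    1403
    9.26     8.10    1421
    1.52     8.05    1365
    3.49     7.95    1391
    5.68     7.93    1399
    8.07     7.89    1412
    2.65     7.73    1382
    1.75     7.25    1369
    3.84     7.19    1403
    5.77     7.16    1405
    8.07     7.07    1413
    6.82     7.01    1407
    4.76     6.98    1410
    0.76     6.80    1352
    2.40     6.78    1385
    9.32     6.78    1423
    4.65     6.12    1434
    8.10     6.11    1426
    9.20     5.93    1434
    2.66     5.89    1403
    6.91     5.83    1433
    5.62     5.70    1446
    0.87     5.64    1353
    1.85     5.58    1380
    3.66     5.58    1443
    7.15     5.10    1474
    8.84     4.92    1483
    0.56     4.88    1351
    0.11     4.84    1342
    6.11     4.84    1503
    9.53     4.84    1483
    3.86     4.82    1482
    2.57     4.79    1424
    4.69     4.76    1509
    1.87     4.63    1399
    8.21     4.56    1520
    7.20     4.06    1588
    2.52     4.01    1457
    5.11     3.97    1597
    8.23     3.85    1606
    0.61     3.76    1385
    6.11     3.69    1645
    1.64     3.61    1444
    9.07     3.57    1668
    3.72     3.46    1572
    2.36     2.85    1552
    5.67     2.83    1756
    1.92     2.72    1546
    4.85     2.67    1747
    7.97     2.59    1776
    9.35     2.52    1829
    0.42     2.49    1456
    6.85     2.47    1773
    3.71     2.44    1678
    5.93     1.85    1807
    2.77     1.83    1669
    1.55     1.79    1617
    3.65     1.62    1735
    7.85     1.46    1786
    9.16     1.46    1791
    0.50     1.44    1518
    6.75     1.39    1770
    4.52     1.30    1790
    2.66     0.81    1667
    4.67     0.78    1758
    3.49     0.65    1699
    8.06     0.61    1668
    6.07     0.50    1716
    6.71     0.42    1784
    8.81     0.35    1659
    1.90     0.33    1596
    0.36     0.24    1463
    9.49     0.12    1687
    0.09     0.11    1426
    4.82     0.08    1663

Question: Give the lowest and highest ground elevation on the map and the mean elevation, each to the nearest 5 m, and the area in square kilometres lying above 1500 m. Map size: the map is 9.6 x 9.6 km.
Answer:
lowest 1340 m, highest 1835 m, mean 1520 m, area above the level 38.7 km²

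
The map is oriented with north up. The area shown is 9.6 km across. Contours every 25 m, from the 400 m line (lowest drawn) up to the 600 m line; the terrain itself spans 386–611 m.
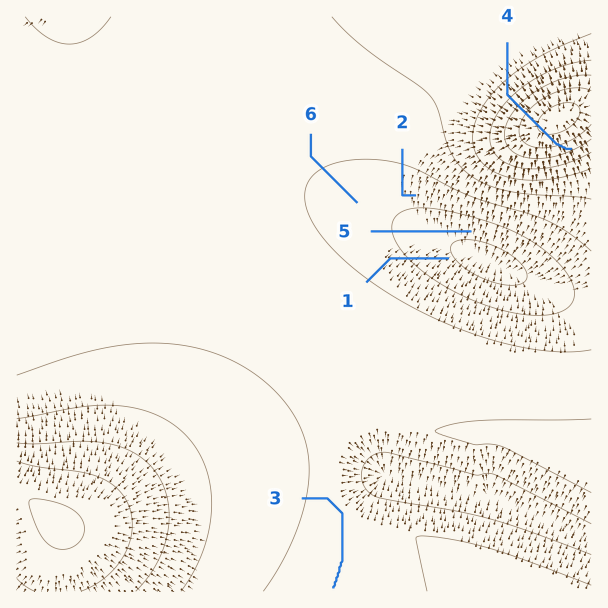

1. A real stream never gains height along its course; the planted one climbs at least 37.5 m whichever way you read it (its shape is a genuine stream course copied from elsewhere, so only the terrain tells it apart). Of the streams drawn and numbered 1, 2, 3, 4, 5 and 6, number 4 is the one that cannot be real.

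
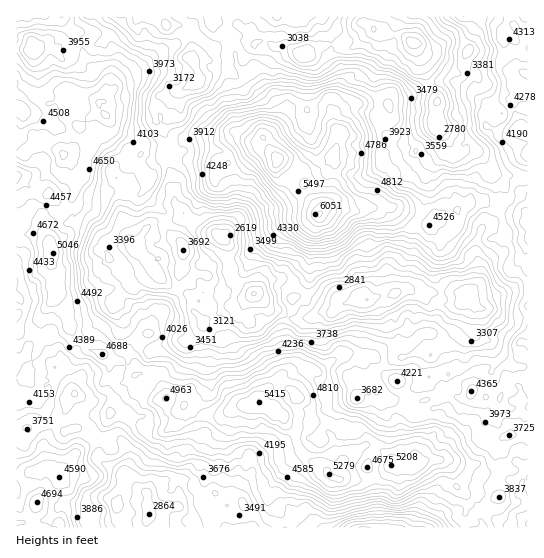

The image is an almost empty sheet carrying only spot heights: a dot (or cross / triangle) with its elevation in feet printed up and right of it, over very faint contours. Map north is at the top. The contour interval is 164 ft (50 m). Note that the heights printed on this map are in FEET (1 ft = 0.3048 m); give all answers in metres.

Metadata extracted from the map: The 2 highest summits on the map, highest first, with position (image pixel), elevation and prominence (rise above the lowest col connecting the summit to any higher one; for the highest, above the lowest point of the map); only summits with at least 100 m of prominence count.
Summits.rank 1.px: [319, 214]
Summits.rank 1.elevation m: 1860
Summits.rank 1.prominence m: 1234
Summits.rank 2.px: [278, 158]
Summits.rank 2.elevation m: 1829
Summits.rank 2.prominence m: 149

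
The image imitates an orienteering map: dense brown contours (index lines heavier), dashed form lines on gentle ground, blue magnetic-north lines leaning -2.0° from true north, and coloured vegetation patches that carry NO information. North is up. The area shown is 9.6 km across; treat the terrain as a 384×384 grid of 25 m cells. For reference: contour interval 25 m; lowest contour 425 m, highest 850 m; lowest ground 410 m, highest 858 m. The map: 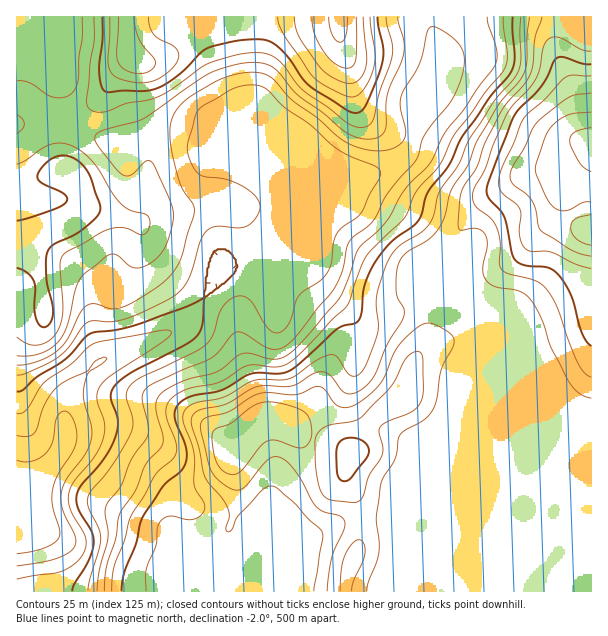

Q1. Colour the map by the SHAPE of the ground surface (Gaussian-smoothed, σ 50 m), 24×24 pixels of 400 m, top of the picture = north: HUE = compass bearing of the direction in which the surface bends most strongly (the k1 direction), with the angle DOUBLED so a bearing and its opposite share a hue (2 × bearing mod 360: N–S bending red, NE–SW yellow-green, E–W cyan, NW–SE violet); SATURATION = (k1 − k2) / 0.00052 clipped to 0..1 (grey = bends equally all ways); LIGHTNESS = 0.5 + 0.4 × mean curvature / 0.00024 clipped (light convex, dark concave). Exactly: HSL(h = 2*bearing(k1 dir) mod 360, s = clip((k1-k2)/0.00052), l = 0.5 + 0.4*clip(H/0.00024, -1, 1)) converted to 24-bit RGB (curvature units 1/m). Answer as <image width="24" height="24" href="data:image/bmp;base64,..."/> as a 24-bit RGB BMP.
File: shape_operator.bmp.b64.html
<image width="24" height="24" href="data:image/bmp;base64,Qk32BgAAAAAAADYAAAAoAAAAGAAAABgAAAABABgAAAAAAMAGAAATCwAAEwsAAAAAAAAAAAAApaTljnLkIQLpgj3X5uK8xpSCh4tfhYNgaYNhfIB8YIWLYG6bJySA/e3OqqorRml6f3+AgIB/gIB/gIB/enuAdKGQmmmWf3+AZ287d0JIGg0mrHc447yevZF/uYKlmX6qpmxmRZJfe2iBcH1bI1l05cys9tfTI0F9f3+AgIB/gIB/gIB/f3+AeYVvgXZ2gH+AW3RBLgwbKgkKBaUGp9FVzLCajbKJXVKj2JSzYbFpQ0NulHRqR2ImK4IS/NuFQS52f3+AgIB/gIB/gIB/f3+Af3+AgIB/gIB/dG+AKQBu0tbulu7gN62/z5iWxYZ2VTdGnF4e3co9NU5ofkKA1VZzPrQyjvNNNEVzf3+AgIB/gIB/gIB/f3+Af3+AgIB/gIB/Zo9MAElpt93g05S1QEVrbLJS0oi4zQCv6bpds+aDIEhiVTdxhsS+6tHLms1ZIURQe4CAgIB/gIB/gIB/f3+Af3+AgIB/gIB/sqZcB25TEkwtt1tIu3mkbbJ+Vx06fwdS7/bV3rKyIhxQOapuM6Kt3Lur7s7YJ4fNRWiAf4B/gIB/gIB/f3+Af3+AgIB/gIB/ndmKLnmgFCIzTHAuoKk9byUhSAkvhPe50vne8pTEgCLfl+XGGnihm93E5nR4khYlJ1YiXoJlf4B/gIB/f3+Af3+AgIB/gH9/y+2IJSdKHiJhgKJjeZdRNmC8quL/zP/3gFzq87v12tX2vKbtV3LPF52i/1X1/rXsl9a9HJqadX2Af4B/f3+Af3+AgH1+h1tH//s/GDwdAWRjZLnru73yo87tUNGohLs6NCk/gsdqvd/l1wDt99nUHlp1FiM77m9+99/UNTeMXWt+f4B/f3+Af3+Afz55xVtd+phtVMYhAFQrADMKE1MHgJg/lHlvqVNOYVM5Wv8QJVIYWx5j/beeuyVIDRwuu6Fq99vGnEqSSnd6foCAf3+AgWd/ZTZ3ya+J66T29N7XDTmnVBc1FDsBDDMAEi8EW0MkxJNCrOtIFyoYDiUf1Hdh8666HR5rM6ZR5Lih15TRgF68aW6Hf4J7ak2Ab0aJzM2XaDu/+fLSUQCpg0jgybjcUq62HXc6CVdAns6H0cyNVDNkJmBNIIBM6WtlpCZ+g7RBZ7MisYlEg0tQl2N7hmZwa0NvW1h5q82SM6c7+fijahCWTH60w5W1t4m/iqe3EqakHJVQ04xzcUKScJ6fJ3RngiiDyJalxIadus1mYoJZfmyCoTJAb1QsRVg1WZ5nhbhfWdpUwtE8XjBjXoaGnVBstqx1nK+PNYmWQWt3lY0yT3hPdolnSVVqGTJBtcqNvYHO8drguU+0O2x3dj7P8oXSZbpxQ3Mzl3we5LHR3RZSTJE7NV9DTYqC0dOuf6aEkkp/IRxBfLZTXodsWX1iTFyAIq/PVsq+c6y61JnH/YrXwVmKFB0qw1dj6LXIUTfIztPuhEXS7bj7+cX8doTdS6rlyrKsoImylDrGUlK6jrytZGycbp+dTomFLYpSNkUzeIY1YUsmk002+mV9QiVmJco9v0tNcdRtQ8RuZmQRR0cHouUJgtuiNSyDv6Z9cK53UjK2m53PkJPCdV+vn16Of3OCW3p1NXR3V5WjeGrHjHzR05fi5Jv1yWh/OrR2ytKkf0tUflzr29X21vXxczW/TypcxMJzjrFnNlFmiYtKgEQ6f1pWgHx7gHx9eT49S1gbEVsKGGovPVdxqFJOrD6i89jpsZjVondpqXKbSXFYc9ss0HUQVxMoe1lkrMZ2q3lSQkJSdVpogH9+gH9/gHl7ax4/khMRoNRCMOh+EXVtHl9oY2Gzg3e2wa1txG55wZGskJ6uZXE+t7tFtyI5mGcrR3YwkLYokpM/UFB0WXpqcoB5glliWhQdQhMfxdCC0PvTPNXiMTSBEW5hIoKCoFCz2Km5qMLFsKzKmafOpOLhQZTNtw3d+LjFhjE3wbAVW4caIEQcQ3k1S1c5UB0+qBNdcrF7l+eByv+UFDw/PlBvVH1xDD41HI5/o6bO33+QuZ1fpaNVxYRDUSU/Kx5G9mqU8qHM1+f0y7TlQFaqYGM4PkcuFRkta5q2w7rLz+G/6vXWHz19GmJteX6AOHd0CkgoHyQP9G8AzOlzYNDSgXxkTVl+LkiEdDWm8fzPdK7g6orsyFD3wInqfGPYFka+V7S7jLOh5vnSpuOoaj3fJTCmU198dFxrLjNGERMisep42PvDQ1MugH9/Z2yAKCVgMj19+f/MKz5OfFBKnmSQeHSolHTIOS/iepLHhI2y+P/MW71PMS1OXTJ0a06NdmqeNTqkHkeiuvN+7NoqbkA/"/>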